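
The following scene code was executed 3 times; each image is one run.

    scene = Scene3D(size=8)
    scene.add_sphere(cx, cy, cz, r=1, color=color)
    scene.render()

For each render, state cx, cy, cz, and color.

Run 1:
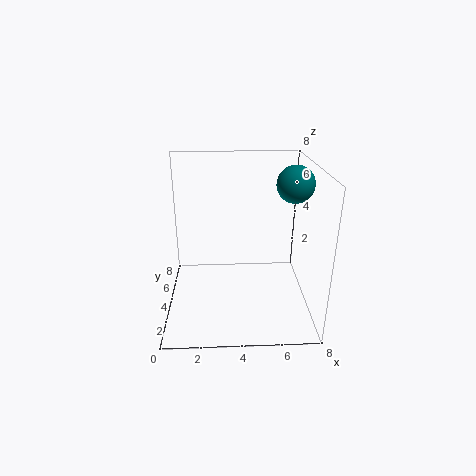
cx = 7
cy = 4
cz = 7
color = 'teal'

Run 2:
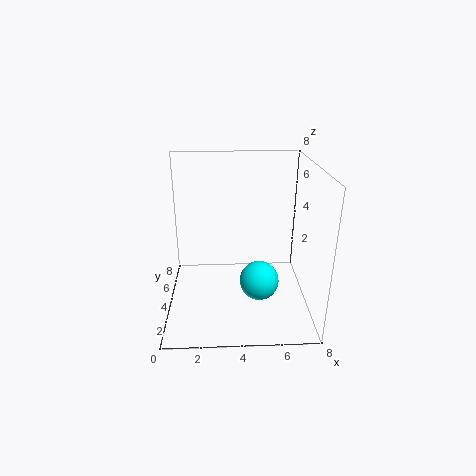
cx = 5
cy = 2
cz = 2.5
color = 'cyan'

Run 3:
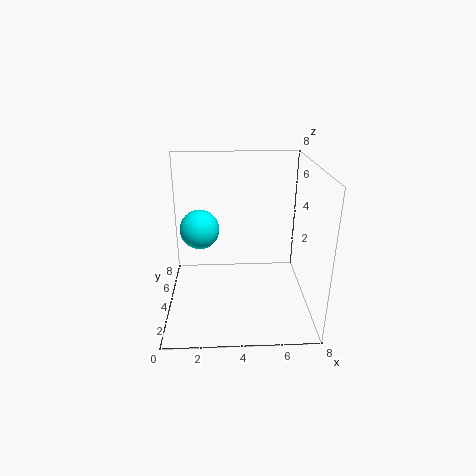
cx = 2
cy = 3
cz = 5
color = 'cyan'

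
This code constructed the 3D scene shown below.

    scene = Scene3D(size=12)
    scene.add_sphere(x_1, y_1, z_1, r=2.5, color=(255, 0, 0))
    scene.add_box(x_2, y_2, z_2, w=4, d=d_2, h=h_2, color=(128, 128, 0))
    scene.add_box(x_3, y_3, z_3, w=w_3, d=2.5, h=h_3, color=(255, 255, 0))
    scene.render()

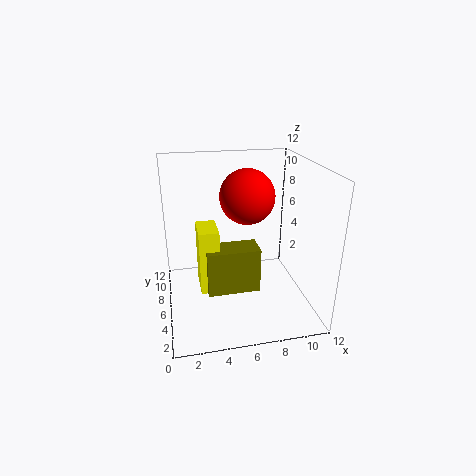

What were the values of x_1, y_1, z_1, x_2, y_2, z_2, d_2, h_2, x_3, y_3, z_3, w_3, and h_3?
x_1 = 7.5
y_1 = 9
z_1 = 8.5
x_2 = 3
y_2 = 2.5
z_2 = 3
d_2 = 2
h_2 = 3.5
x_3 = 2.5
y_3 = 3
z_3 = 3
w_3 = 1.5
h_3 = 5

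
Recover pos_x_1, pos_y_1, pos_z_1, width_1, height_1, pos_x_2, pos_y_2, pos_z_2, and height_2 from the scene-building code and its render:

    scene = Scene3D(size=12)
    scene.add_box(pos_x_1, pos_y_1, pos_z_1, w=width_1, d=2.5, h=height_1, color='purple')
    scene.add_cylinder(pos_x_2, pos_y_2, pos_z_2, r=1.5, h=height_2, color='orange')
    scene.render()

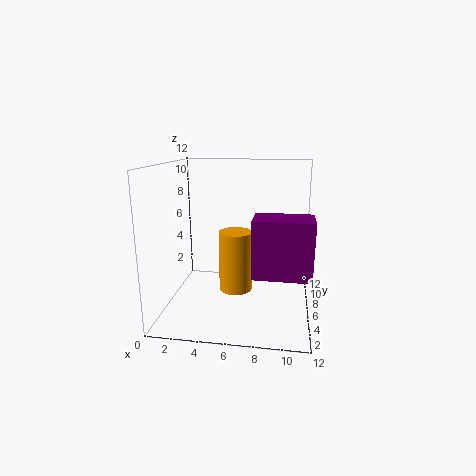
pos_x_1 = 7.75
pos_y_1 = 0.25
pos_z_1 = 5
width_1 = 4
height_1 = 4
pos_x_2 = 5.5
pos_y_2 = 7.75
pos_z_2 = 0.5
height_2 = 5.5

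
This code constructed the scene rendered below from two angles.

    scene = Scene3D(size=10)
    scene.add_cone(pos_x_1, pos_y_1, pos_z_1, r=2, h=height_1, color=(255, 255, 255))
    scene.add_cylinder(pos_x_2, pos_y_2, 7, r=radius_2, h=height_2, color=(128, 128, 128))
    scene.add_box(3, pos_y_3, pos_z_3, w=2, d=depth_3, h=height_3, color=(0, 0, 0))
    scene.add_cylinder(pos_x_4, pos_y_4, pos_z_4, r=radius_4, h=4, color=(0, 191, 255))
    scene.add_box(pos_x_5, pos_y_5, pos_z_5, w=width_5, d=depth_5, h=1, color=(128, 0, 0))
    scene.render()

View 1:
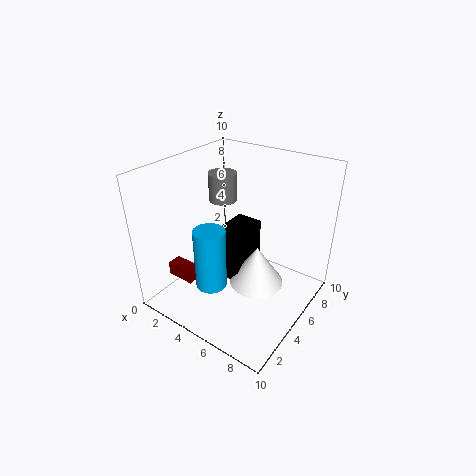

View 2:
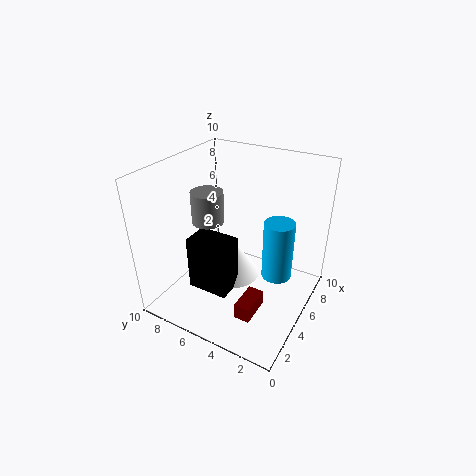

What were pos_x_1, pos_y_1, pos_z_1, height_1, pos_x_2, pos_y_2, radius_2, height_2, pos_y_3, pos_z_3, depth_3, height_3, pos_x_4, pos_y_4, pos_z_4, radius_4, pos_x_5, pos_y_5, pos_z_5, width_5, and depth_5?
pos_x_1 = 6
pos_y_1 = 6
pos_z_1 = 1
height_1 = 3
pos_x_2 = 3
pos_y_2 = 6
radius_2 = 1
height_2 = 2
pos_y_3 = 5
pos_z_3 = 1
depth_3 = 3
height_3 = 4
pos_x_4 = 5
pos_y_4 = 2
pos_z_4 = 3
radius_4 = 1
pos_x_5 = 1
pos_y_5 = 2
pos_z_5 = 2
width_5 = 2
depth_5 = 1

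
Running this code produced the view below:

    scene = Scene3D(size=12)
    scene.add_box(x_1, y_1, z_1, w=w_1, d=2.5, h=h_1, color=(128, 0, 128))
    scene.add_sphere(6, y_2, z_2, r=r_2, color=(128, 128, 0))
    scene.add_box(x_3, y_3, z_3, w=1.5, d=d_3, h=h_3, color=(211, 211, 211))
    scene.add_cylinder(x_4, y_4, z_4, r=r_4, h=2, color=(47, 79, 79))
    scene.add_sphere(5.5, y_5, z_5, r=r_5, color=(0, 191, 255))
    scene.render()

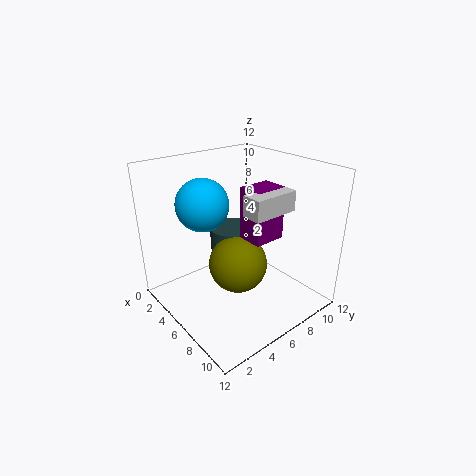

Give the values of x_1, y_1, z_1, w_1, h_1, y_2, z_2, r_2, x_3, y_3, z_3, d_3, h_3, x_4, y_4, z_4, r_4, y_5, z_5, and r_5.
x_1 = 7.5
y_1 = 5
z_1 = 7
w_1 = 2
h_1 = 4
y_2 = 6
z_2 = 3.5
r_2 = 2.5
x_3 = 9
y_3 = 4
z_3 = 9.5
d_3 = 3.5
h_3 = 1.5
x_4 = 4
y_4 = 7
z_4 = 4
r_4 = 2
y_5 = 3
z_5 = 9.5
r_5 = 2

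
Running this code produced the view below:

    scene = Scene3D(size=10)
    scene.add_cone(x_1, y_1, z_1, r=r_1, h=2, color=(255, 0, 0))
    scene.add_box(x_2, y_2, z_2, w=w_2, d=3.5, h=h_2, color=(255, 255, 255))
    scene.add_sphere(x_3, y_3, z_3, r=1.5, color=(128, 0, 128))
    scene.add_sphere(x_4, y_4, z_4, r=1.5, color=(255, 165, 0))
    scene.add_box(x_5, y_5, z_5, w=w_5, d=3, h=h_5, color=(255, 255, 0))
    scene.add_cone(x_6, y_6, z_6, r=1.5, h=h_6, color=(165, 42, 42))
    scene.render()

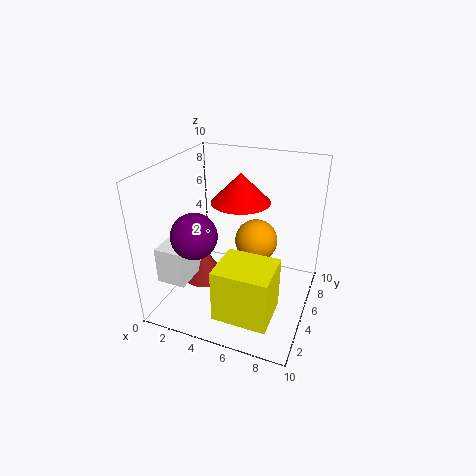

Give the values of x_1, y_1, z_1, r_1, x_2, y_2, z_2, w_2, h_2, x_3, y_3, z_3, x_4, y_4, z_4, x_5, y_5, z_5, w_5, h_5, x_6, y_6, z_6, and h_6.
x_1 = 5
y_1 = 5.5
z_1 = 7.5
r_1 = 2
x_2 = 0.5
y_2 = 1.5
z_2 = 2.5
w_2 = 2
h_2 = 2.5
x_3 = 3
y_3 = 2.5
z_3 = 6
x_4 = 6
y_4 = 6
z_4 = 4.5
x_5 = 5
y_5 = 0.5
z_5 = 1.5
w_5 = 3.5
h_5 = 3.5
x_6 = 2.5
y_6 = 4.5
z_6 = 1.5
h_6 = 2.5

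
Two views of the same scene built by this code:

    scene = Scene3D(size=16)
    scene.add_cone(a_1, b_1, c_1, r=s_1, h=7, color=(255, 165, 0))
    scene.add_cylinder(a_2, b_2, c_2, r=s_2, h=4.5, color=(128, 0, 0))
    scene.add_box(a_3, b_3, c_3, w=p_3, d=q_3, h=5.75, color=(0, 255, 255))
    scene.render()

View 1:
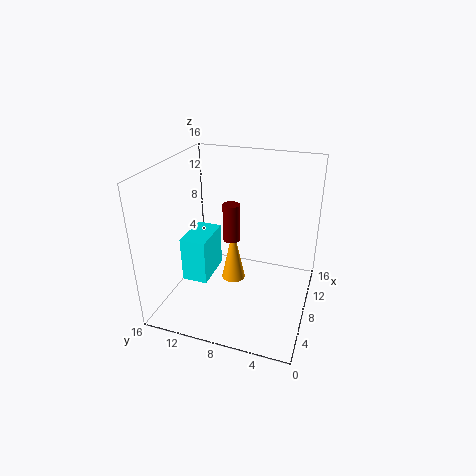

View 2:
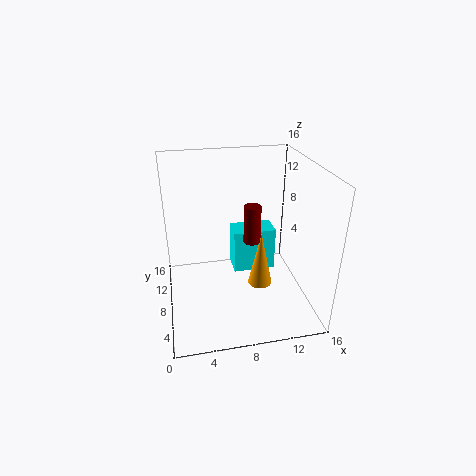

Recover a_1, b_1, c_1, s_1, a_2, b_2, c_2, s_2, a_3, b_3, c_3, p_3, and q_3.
a_1 = 11.25; b_1 = 9.75; c_1 = 0.25; s_1 = 1.5; a_2 = 10; b_2 = 9.5; c_2 = 6.5; s_2 = 1; a_3 = 8.5; b_3 = 12.5; c_3 = 0.25; p_3 = 5.5; q_3 = 3.25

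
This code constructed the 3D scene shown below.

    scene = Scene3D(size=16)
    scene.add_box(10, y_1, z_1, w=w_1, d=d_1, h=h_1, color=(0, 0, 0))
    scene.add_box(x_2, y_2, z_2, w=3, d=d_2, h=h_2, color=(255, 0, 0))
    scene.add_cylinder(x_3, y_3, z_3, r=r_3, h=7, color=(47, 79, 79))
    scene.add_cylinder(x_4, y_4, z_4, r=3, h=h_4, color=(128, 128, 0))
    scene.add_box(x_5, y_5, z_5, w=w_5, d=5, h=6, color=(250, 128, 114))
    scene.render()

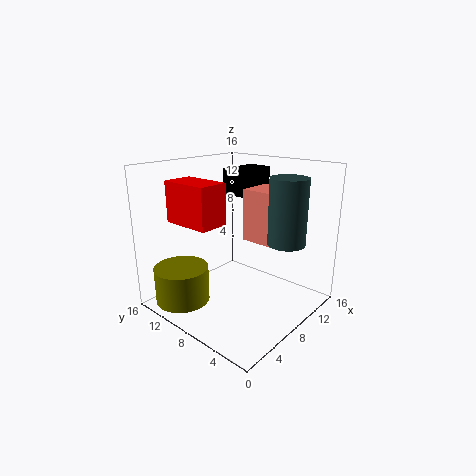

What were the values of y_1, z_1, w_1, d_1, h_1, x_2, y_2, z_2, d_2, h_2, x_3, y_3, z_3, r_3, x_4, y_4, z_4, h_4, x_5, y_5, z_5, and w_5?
y_1 = 9; z_1 = 12; w_1 = 5; d_1 = 3; h_1 = 3; x_2 = 1; y_2 = 6; z_2 = 11; d_2 = 5; h_2 = 4; x_3 = 10; y_3 = 3; z_3 = 8; r_3 = 2; x_4 = 3; y_4 = 12; z_4 = 1; h_4 = 4; x_5 = 10; y_5 = 4; z_5 = 7; w_5 = 4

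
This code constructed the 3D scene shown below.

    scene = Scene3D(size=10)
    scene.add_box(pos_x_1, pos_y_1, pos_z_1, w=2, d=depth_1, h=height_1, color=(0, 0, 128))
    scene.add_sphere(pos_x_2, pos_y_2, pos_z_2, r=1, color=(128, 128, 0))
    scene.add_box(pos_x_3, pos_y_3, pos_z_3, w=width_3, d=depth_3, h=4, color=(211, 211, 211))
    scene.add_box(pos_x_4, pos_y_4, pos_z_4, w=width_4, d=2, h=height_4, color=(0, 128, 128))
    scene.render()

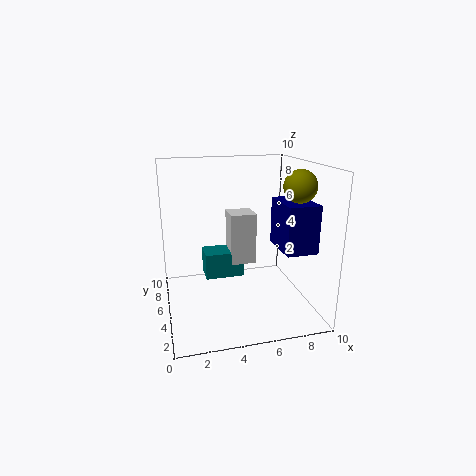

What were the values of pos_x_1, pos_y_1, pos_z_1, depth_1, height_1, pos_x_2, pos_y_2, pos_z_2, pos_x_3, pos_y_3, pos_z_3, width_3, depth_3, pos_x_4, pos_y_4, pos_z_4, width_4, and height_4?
pos_x_1 = 7, pos_y_1 = 1, pos_z_1 = 5, depth_1 = 3, height_1 = 3, pos_x_2 = 8, pos_y_2 = 2, pos_z_2 = 9, pos_x_3 = 5, pos_y_3 = 7, pos_z_3 = 2, width_3 = 2, depth_3 = 2, pos_x_4 = 3, pos_y_4 = 7, pos_z_4 = 1, width_4 = 3, height_4 = 2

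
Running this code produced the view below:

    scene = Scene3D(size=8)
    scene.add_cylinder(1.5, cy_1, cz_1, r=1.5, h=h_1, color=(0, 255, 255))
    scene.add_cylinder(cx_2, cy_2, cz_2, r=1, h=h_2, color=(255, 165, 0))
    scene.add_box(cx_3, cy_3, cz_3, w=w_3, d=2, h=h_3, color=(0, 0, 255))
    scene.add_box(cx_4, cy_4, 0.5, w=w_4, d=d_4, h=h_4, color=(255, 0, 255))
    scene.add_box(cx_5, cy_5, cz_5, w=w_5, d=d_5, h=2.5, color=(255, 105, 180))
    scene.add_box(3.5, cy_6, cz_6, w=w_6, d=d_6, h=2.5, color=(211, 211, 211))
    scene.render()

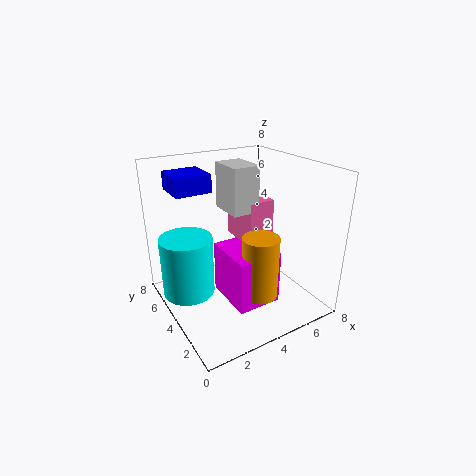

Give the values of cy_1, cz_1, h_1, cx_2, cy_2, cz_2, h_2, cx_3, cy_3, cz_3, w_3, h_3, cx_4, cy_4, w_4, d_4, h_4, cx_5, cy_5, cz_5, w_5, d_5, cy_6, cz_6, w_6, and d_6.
cy_1 = 5.5
cz_1 = 0.5
h_1 = 3.5
cx_2 = 4.5
cy_2 = 2.5
cz_2 = 1
h_2 = 3.5
cx_3 = 1
cy_3 = 5
cz_3 = 6.5
w_3 = 2
h_3 = 1
cx_4 = 3
cy_4 = 2
w_4 = 2.5
d_4 = 3
h_4 = 3
cx_5 = 4.5
cy_5 = 3.5
cz_5 = 3.5
w_5 = 1.5
d_5 = 2.5
cy_6 = 3.5
cz_6 = 5.5
w_6 = 1.5
d_6 = 2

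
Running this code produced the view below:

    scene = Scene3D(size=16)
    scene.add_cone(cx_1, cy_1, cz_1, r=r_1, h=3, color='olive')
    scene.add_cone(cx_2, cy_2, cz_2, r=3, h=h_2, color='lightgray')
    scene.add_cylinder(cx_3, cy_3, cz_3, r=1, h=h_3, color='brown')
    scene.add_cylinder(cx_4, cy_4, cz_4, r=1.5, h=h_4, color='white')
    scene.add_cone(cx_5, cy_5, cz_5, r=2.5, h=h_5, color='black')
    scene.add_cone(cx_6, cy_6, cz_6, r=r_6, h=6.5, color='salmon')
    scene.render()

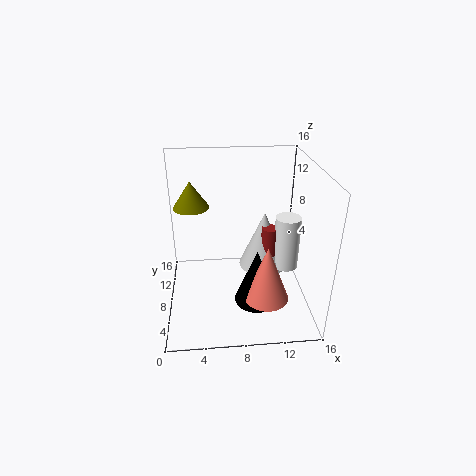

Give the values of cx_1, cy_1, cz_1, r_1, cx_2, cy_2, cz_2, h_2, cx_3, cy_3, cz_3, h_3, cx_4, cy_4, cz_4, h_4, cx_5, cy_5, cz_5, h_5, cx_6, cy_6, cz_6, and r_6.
cx_1 = 3, cy_1 = 10, cz_1 = 11, r_1 = 2, cx_2 = 11.5, cy_2 = 11, cz_2 = 2.5, h_2 = 7, cx_3 = 12, cy_3 = 10, cz_3 = 4.5, h_3 = 3.5, cx_4 = 14, cy_4 = 9.5, cz_4 = 3, h_4 = 6.5, cx_5 = 10, cy_5 = 6.5, cz_5 = 0.5, h_5 = 6.5, cx_6 = 11, cy_6 = 5.5, cz_6 = 1.5, r_6 = 2.5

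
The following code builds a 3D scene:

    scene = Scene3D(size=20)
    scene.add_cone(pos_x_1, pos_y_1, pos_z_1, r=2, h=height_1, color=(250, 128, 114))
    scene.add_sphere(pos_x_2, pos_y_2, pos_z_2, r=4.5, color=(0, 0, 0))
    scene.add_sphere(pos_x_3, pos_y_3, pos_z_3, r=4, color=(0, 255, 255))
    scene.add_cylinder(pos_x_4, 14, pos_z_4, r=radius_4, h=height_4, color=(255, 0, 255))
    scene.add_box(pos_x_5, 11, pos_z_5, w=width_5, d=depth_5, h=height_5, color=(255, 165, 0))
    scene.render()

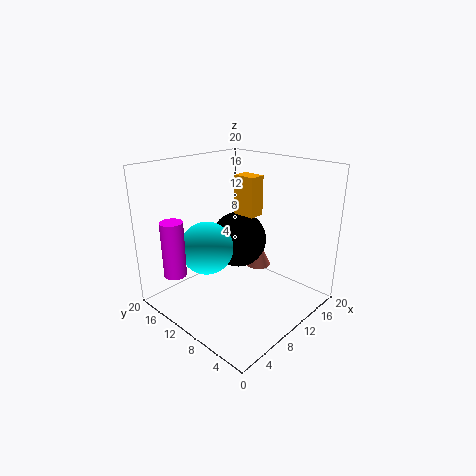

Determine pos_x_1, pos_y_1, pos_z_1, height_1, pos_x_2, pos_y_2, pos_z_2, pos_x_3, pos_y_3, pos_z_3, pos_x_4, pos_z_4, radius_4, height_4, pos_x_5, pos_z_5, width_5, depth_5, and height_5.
pos_x_1 = 17
pos_y_1 = 12
pos_z_1 = 2.5
height_1 = 4.5
pos_x_2 = 15.5
pos_y_2 = 15
pos_z_2 = 6.5
pos_x_3 = 9
pos_y_3 = 15.5
pos_z_3 = 7
pos_x_4 = 2
pos_z_4 = 6
radius_4 = 1.5
height_4 = 7.5
pos_x_5 = 14
pos_z_5 = 11.5
width_5 = 2.5
depth_5 = 3.5
height_5 = 6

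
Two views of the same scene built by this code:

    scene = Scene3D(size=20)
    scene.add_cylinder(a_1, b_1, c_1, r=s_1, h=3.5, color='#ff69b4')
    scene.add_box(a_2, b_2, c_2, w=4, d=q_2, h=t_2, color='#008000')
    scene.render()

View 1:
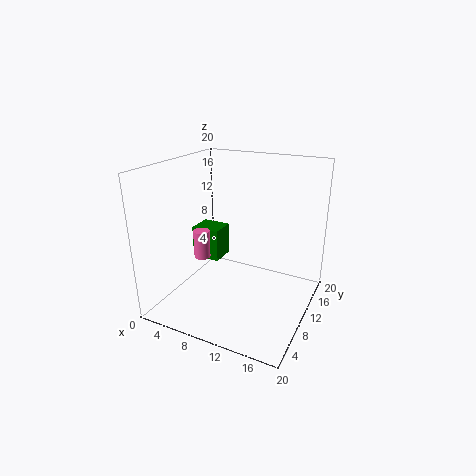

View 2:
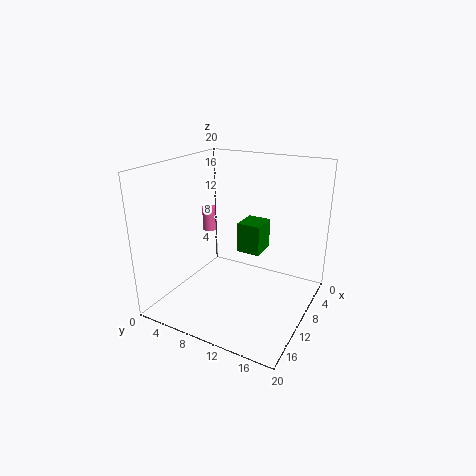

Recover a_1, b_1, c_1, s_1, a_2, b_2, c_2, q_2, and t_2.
a_1 = 8; b_1 = 4; c_1 = 9.5; s_1 = 1; a_2 = 3.5; b_2 = 8.5; c_2 = 6.5; q_2 = 3.5; t_2 = 4.5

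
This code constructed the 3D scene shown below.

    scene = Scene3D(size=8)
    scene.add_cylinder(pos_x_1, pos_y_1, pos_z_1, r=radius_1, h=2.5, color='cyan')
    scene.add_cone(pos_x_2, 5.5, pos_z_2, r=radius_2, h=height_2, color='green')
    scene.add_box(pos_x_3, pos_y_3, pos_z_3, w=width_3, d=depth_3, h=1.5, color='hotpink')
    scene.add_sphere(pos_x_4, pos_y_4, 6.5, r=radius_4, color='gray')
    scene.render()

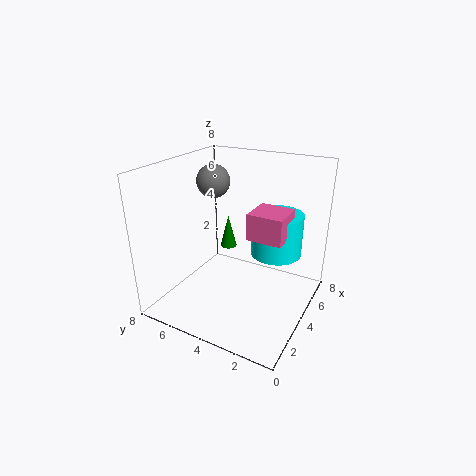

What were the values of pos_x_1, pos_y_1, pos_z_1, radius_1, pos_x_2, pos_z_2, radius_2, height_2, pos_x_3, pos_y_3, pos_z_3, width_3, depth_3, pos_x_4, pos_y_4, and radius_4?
pos_x_1 = 6
pos_y_1 = 2.5
pos_z_1 = 2.5
radius_1 = 1.5
pos_x_2 = 5.5
pos_z_2 = 2.5
radius_2 = 0.5
height_2 = 2
pos_x_3 = 4
pos_y_3 = 1.5
pos_z_3 = 4
width_3 = 2
depth_3 = 2
pos_x_4 = 5.5
pos_y_4 = 6.5
radius_4 = 1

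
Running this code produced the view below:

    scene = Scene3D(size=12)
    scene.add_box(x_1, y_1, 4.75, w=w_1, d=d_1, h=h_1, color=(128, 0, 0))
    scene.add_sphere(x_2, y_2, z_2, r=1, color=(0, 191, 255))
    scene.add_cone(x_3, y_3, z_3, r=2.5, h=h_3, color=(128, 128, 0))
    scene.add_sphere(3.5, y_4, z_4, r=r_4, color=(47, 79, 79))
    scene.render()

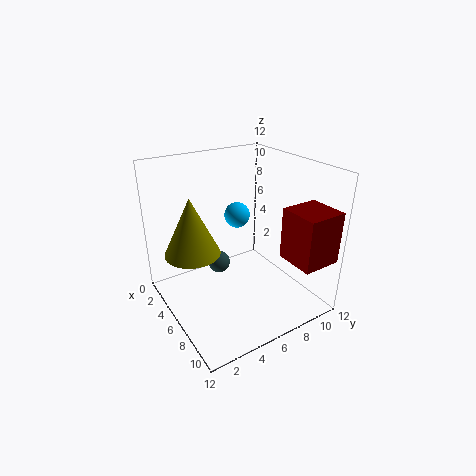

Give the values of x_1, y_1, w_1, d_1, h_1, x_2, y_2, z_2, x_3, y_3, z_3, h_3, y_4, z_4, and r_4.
x_1 = 8.5, y_1 = 8.5, w_1 = 3.25, d_1 = 3.25, h_1 = 4.25, x_2 = 6.25, y_2 = 5.75, z_2 = 8.25, x_3 = 2.75, y_3 = 3.25, z_3 = 3.75, h_3 = 5.25, y_4 = 5.5, z_4 = 2.5, r_4 = 1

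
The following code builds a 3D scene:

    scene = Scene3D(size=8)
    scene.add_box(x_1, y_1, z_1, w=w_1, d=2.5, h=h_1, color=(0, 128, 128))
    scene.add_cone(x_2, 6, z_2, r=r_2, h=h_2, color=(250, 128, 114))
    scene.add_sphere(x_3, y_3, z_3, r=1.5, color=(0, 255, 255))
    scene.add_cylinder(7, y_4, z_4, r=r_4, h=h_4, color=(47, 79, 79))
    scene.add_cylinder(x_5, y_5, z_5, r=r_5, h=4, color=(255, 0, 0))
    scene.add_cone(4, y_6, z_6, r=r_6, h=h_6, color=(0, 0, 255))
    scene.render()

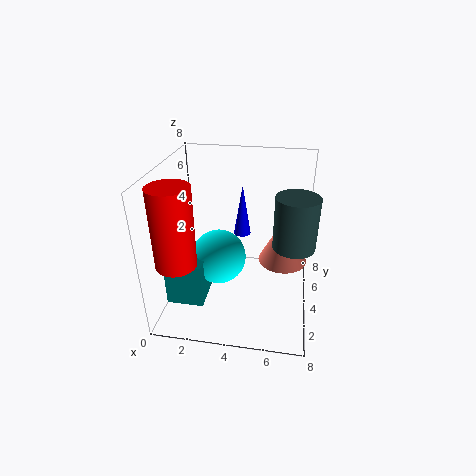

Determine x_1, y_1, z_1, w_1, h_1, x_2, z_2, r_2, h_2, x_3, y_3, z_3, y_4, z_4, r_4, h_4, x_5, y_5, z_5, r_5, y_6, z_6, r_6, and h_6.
x_1 = 0.5, y_1 = 1.5, z_1 = 1, w_1 = 2, h_1 = 2.5, x_2 = 6.5, z_2 = 1.5, r_2 = 1.5, h_2 = 3, x_3 = 3, y_3 = 3.5, z_3 = 3, y_4 = 2, z_4 = 5, r_4 = 1, h_4 = 2.5, x_5 = 1.5, y_5 = 1, z_5 = 4, r_5 = 1, y_6 = 5.5, z_6 = 3.5, r_6 = 0.5, h_6 = 3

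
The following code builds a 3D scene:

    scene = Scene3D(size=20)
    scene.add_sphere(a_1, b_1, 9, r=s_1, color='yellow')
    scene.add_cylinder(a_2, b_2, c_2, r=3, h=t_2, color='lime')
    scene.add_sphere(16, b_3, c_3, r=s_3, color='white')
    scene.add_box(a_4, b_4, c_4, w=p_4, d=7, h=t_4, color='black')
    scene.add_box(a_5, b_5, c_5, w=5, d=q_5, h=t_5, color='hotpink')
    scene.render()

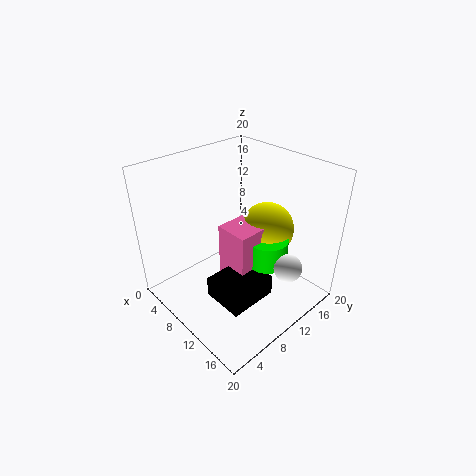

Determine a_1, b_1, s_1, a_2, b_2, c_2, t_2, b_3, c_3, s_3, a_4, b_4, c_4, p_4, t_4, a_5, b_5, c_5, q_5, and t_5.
a_1 = 10, b_1 = 16, s_1 = 4, a_2 = 12, b_2 = 14, c_2 = 5, t_2 = 4, b_3 = 14, c_3 = 6, s_3 = 2, a_4 = 9, b_4 = 5, c_4 = 2, p_4 = 6, t_4 = 3, a_5 = 7, b_5 = 9, c_5 = 2, q_5 = 5, t_5 = 9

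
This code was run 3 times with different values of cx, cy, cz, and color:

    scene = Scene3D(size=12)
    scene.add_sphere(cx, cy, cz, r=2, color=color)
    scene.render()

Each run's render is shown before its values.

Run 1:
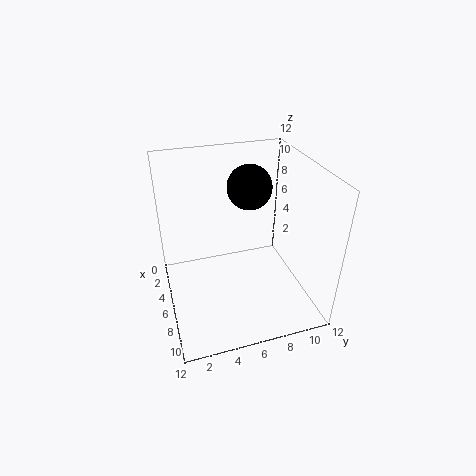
cx = 3; cy = 8; cz = 9; color = 'black'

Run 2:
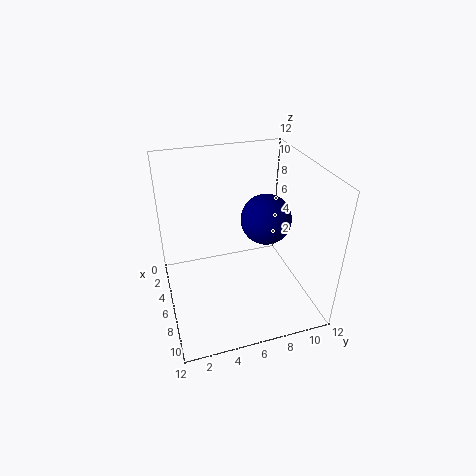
cx = 7; cy = 8; cz = 8; color = 'navy'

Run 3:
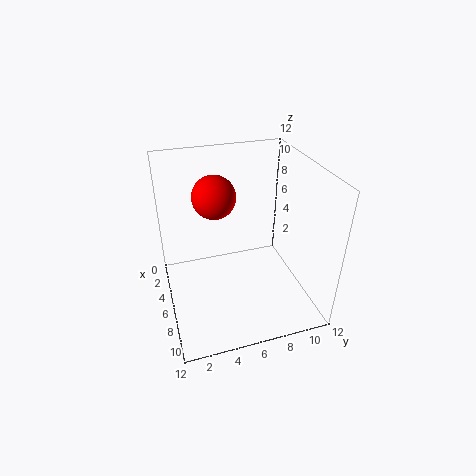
cx = 2; cy = 5; cz = 8; color = 'red'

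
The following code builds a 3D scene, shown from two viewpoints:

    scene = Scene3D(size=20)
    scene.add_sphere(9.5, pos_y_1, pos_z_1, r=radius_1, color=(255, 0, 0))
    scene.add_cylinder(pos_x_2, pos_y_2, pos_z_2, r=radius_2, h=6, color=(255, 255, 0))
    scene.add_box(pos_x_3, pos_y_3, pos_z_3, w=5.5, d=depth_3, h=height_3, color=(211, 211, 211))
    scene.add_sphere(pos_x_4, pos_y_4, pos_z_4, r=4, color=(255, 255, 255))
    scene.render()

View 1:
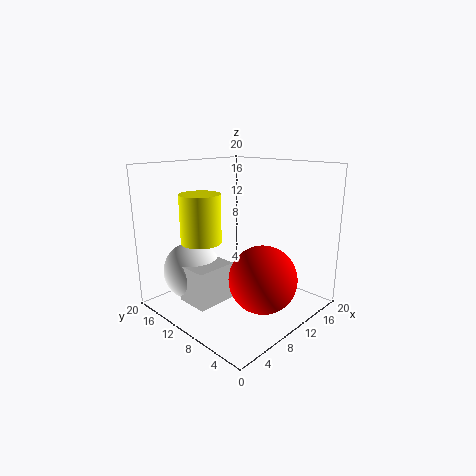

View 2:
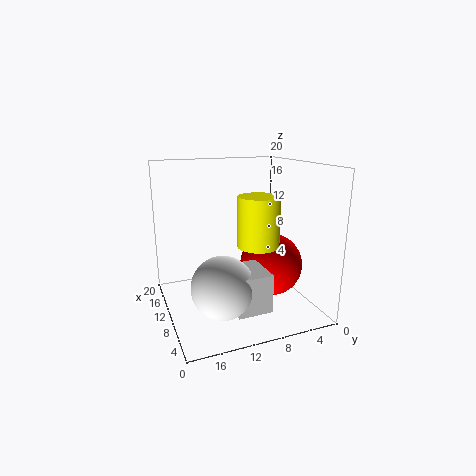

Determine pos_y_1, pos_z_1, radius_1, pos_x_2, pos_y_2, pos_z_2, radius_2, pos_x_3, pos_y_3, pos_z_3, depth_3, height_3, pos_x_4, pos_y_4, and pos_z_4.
pos_y_1 = 5
pos_z_1 = 5.5
radius_1 = 4.5
pos_x_2 = 3.5
pos_y_2 = 10
pos_z_2 = 11
radius_2 = 2.5
pos_x_3 = 2
pos_y_3 = 8.5
pos_z_3 = 2.5
depth_3 = 4.5
height_3 = 5
pos_x_4 = 5
pos_y_4 = 14
pos_z_4 = 5.5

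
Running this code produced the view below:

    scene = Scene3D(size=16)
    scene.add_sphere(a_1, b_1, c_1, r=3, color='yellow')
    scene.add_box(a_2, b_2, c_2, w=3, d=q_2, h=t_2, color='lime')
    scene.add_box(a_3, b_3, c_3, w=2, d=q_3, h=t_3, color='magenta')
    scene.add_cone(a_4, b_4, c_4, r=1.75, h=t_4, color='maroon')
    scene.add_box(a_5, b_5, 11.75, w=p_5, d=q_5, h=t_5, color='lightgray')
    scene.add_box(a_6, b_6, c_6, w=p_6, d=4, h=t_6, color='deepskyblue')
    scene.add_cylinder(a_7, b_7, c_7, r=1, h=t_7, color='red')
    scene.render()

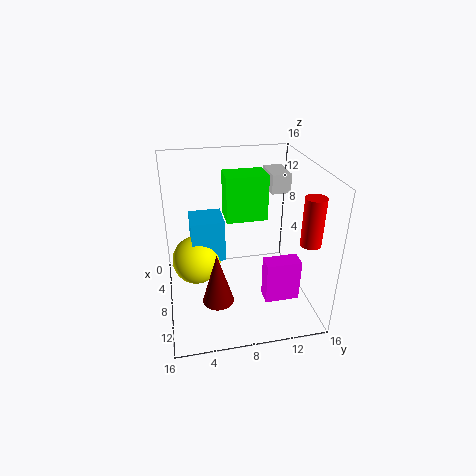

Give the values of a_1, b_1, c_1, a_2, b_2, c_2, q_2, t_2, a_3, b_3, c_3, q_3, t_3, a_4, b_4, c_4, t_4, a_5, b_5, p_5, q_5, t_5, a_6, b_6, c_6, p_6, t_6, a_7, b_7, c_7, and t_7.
a_1 = 4.25, b_1 = 3.5, c_1 = 3.25, a_2 = 5.25, b_2 = 6.75, c_2 = 10, q_2 = 4.5, t_2 = 5, a_3 = 8.75, b_3 = 10.75, c_3 = 0.5, q_3 = 4, t_3 = 5, a_4 = 10.25, b_4 = 5.25, c_4 = 1.5, t_4 = 6, a_5 = 1.5, b_5 = 12.5, p_5 = 4, q_5 = 2.25, t_5 = 2.25, a_6 = 1.5, b_6 = 3, c_6 = 3.5, p_6 = 4, t_6 = 5.25, a_7 = 14, b_7 = 13.75, c_7 = 10, t_7 = 4.75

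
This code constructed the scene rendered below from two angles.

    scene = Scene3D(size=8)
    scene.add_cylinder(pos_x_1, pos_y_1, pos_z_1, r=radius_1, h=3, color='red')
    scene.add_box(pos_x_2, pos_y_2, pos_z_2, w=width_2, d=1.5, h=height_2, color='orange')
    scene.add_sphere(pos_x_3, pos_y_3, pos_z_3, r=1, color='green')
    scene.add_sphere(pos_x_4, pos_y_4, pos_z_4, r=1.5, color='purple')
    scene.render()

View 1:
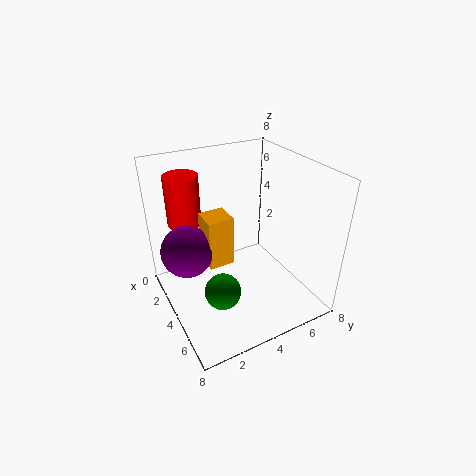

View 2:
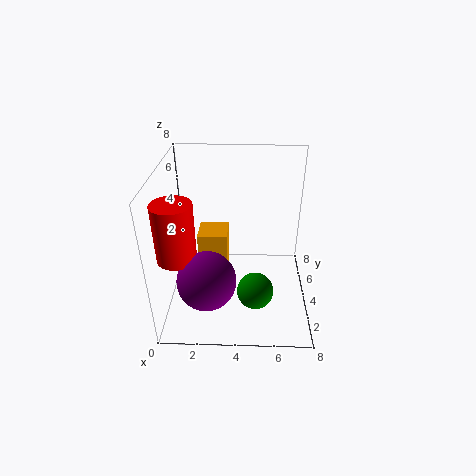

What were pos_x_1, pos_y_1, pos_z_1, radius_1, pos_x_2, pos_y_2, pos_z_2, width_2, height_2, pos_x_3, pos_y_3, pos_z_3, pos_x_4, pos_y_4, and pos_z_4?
pos_x_1 = 1, pos_y_1 = 2, pos_z_1 = 4, radius_1 = 1, pos_x_2 = 2, pos_y_2 = 2.5, pos_z_2 = 2, width_2 = 1.5, height_2 = 3, pos_x_3 = 5, pos_y_3 = 2.5, pos_z_3 = 1.5, pos_x_4 = 2.5, pos_y_4 = 1.5, pos_z_4 = 3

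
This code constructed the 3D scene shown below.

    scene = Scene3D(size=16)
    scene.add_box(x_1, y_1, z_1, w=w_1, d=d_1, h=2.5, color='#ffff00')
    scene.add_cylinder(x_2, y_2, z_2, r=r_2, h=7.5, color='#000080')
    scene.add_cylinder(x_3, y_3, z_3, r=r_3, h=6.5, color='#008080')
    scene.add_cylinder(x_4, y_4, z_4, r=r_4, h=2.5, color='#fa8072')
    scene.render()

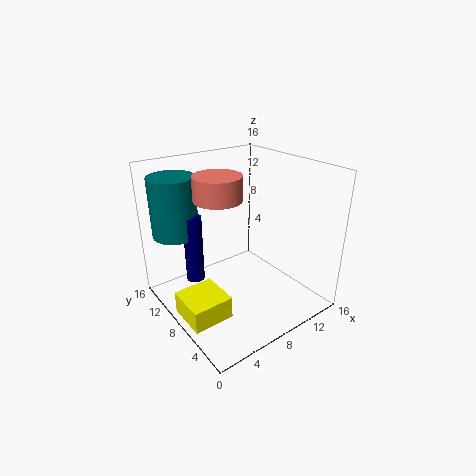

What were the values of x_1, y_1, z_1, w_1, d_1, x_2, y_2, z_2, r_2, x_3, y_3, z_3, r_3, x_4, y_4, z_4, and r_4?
x_1 = 0.5; y_1 = 5; z_1 = 0.5; w_1 = 4.5; d_1 = 4.5; x_2 = 3.5; y_2 = 10; z_2 = 3.5; r_2 = 1; x_3 = 2.5; y_3 = 12; z_3 = 8.5; r_3 = 2.5; x_4 = 5.5; y_4 = 8; z_4 = 13; r_4 = 2.5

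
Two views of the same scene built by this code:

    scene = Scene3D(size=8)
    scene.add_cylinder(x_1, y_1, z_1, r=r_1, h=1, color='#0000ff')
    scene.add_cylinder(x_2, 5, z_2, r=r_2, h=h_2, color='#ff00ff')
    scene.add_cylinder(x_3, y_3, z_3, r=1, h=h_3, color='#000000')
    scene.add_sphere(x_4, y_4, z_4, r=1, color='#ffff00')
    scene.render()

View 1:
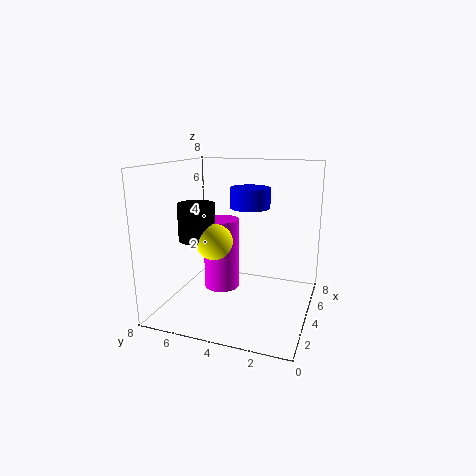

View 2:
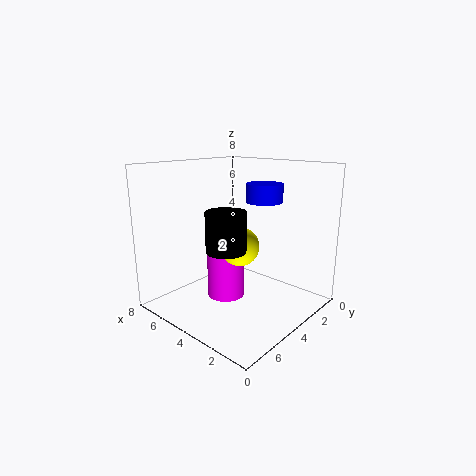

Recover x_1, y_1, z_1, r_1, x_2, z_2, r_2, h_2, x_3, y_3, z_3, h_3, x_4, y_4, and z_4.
x_1 = 3; y_1 = 3; z_1 = 6; r_1 = 1; x_2 = 4; z_2 = 1; r_2 = 1; h_2 = 4; x_3 = 3; y_3 = 6; z_3 = 4; h_3 = 2; x_4 = 3; y_4 = 5; z_4 = 4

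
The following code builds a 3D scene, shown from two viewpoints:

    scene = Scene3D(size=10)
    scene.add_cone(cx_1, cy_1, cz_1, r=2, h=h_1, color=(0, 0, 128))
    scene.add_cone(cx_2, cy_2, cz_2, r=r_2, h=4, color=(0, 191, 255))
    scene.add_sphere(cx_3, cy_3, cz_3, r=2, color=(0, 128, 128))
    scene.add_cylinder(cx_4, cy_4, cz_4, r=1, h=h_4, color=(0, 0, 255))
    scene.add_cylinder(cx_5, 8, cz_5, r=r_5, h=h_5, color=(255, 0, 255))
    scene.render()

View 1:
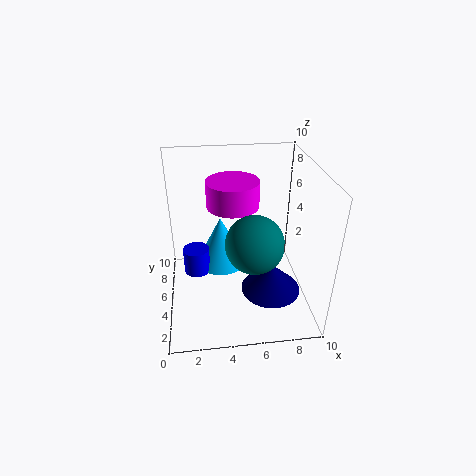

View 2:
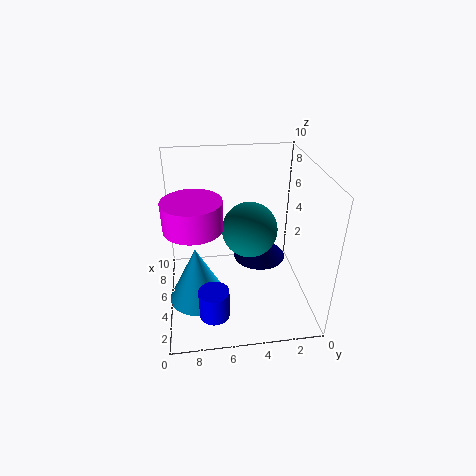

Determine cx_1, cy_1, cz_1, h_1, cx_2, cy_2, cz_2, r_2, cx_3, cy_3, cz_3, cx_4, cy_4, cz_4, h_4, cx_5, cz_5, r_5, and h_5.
cx_1 = 7, cy_1 = 3, cz_1 = 2, h_1 = 2, cx_2 = 4, cy_2 = 8, cz_2 = 1, r_2 = 2, cx_3 = 6, cy_3 = 4, cz_3 = 5, cx_4 = 2, cy_4 = 7, cz_4 = 1, h_4 = 2, cx_5 = 5, cz_5 = 6, r_5 = 2, h_5 = 2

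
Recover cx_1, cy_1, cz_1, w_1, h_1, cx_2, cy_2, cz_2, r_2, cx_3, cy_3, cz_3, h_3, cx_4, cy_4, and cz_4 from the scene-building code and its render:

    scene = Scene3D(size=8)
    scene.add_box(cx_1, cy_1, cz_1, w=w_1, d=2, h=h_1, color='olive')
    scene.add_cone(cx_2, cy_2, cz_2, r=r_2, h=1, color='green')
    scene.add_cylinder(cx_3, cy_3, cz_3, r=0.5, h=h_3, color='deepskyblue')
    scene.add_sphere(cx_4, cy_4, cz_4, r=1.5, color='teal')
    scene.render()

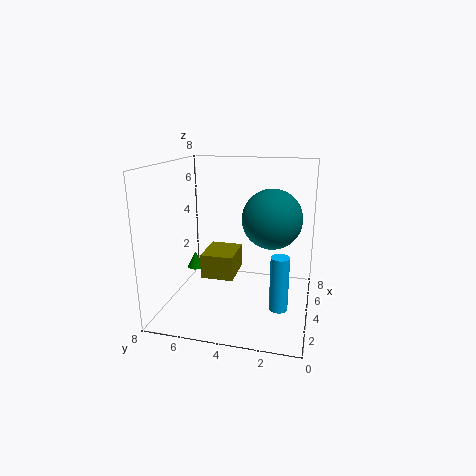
cx_1 = 4.5; cy_1 = 4.5; cz_1 = 1; w_1 = 2.5; h_1 = 1.5; cx_2 = 5; cy_2 = 7; cz_2 = 1.5; r_2 = 0.5; cx_3 = 3; cy_3 = 1.5; cz_3 = 0.5; h_3 = 3; cx_4 = 3; cy_4 = 2; cz_4 = 5.5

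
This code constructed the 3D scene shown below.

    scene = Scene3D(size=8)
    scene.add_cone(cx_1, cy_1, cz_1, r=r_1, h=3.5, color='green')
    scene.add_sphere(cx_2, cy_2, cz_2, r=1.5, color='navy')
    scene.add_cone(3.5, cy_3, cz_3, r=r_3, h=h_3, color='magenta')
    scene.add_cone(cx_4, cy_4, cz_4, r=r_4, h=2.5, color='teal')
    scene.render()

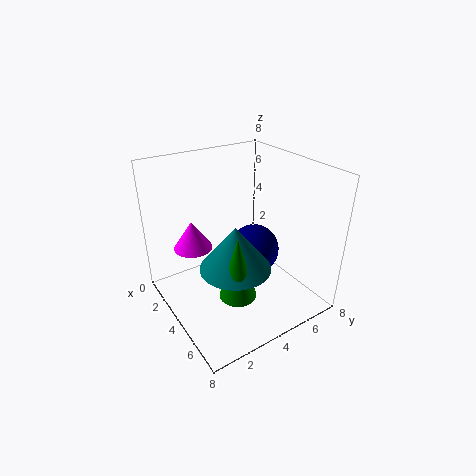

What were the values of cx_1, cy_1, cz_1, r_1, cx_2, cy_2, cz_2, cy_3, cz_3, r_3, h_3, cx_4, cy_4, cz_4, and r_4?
cx_1 = 5.5, cy_1 = 3, cz_1 = 1.5, r_1 = 1, cx_2 = 3.5, cy_2 = 5.5, cz_2 = 2.5, cy_3 = 1.5, cz_3 = 4, r_3 = 1, h_3 = 1.5, cx_4 = 4.5, cy_4 = 3.5, cz_4 = 2.5, r_4 = 2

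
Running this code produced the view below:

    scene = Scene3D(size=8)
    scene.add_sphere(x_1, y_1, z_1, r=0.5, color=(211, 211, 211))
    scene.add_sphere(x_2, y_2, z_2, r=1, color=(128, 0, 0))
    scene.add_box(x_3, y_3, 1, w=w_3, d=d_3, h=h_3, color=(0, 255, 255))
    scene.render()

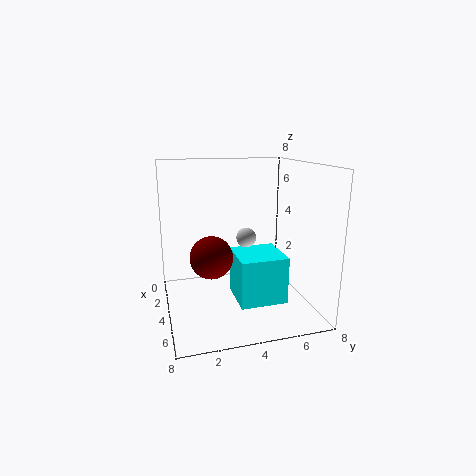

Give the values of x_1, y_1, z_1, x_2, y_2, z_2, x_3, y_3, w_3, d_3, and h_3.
x_1 = 5.5; y_1 = 4; z_1 = 4.5; x_2 = 6.5; y_2 = 2; z_2 = 4; x_3 = 4; y_3 = 3.5; w_3 = 2.5; d_3 = 2.5; h_3 = 2.5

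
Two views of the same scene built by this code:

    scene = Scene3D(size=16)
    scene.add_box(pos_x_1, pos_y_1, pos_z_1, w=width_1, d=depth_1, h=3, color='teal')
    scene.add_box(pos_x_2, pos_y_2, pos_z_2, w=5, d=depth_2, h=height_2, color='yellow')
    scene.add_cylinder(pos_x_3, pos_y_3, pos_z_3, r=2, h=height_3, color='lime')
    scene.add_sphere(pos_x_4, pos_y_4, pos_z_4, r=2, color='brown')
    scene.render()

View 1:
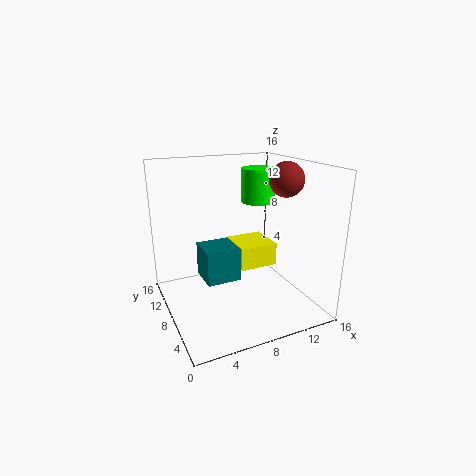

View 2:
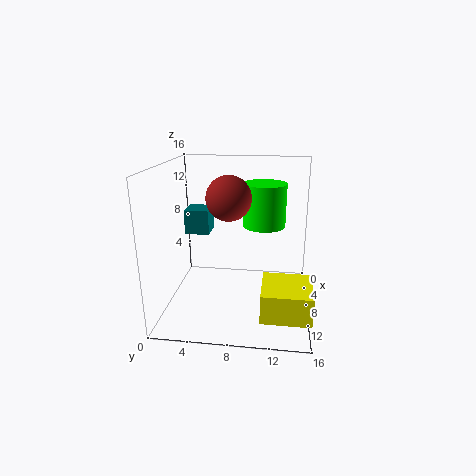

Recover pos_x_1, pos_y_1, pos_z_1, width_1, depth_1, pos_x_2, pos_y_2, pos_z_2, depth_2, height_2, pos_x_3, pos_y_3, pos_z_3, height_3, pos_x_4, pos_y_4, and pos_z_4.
pos_x_1 = 2, pos_y_1 = 1, pos_z_1 = 7, width_1 = 3, depth_1 = 3, pos_x_2 = 10, pos_y_2 = 11, pos_z_2 = 2, depth_2 = 5, height_2 = 3, pos_x_3 = 12, pos_y_3 = 11, pos_z_3 = 11, height_3 = 4, pos_x_4 = 14, pos_y_4 = 8, pos_z_4 = 14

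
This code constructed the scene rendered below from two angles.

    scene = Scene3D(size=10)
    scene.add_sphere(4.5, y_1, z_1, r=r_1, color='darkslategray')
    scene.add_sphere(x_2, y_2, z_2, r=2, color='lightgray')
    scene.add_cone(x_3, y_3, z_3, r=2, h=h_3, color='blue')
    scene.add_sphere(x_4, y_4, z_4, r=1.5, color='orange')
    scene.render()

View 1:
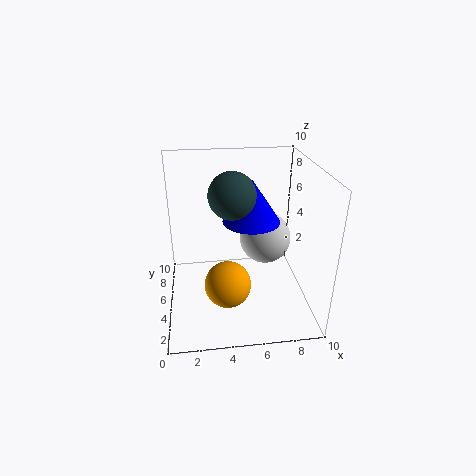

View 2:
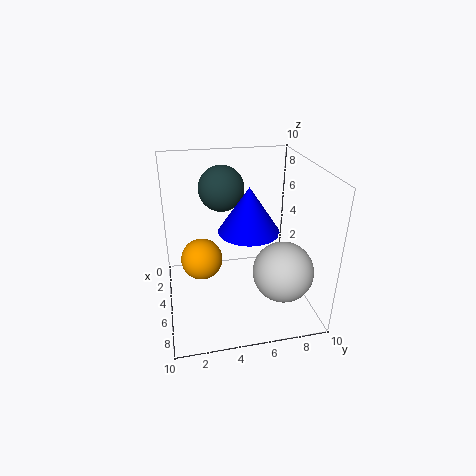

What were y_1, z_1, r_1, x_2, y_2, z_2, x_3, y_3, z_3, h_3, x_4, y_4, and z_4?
y_1 = 4; z_1 = 8.5; r_1 = 1.5; x_2 = 7.5; y_2 = 7.5; z_2 = 3.5; x_3 = 6; y_3 = 5.5; z_3 = 6; h_3 = 3; x_4 = 4; y_4 = 2.5; z_4 = 3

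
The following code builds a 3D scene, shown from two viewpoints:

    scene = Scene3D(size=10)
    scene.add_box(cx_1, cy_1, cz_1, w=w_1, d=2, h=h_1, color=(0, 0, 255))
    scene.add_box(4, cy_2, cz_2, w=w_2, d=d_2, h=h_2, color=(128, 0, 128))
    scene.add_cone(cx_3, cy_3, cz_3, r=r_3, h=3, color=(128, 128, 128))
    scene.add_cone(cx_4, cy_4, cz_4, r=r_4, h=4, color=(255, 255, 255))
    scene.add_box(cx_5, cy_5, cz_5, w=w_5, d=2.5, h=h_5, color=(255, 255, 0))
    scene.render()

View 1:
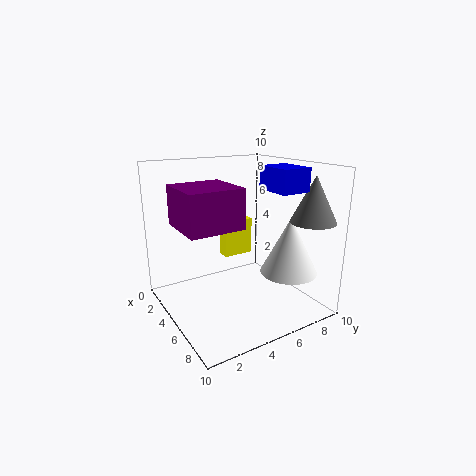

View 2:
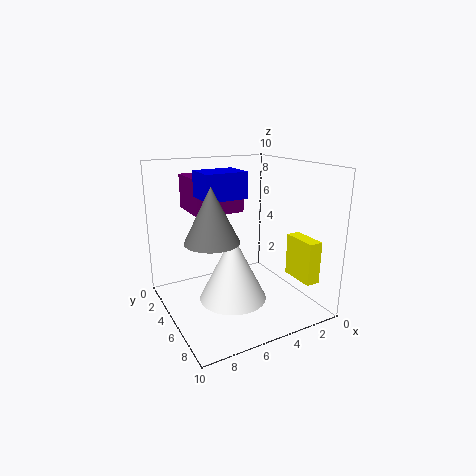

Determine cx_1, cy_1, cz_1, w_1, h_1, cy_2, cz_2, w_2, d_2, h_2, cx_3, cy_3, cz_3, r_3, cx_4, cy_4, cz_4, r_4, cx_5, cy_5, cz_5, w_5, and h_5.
cx_1 = 6; cy_1 = 6; cz_1 = 8.5; w_1 = 2.5; h_1 = 1.5; cy_2 = 0.5; cz_2 = 6.5; w_2 = 3.5; d_2 = 3.5; h_2 = 2.5; cx_3 = 8.5; cy_3 = 8.5; cz_3 = 6.5; r_3 = 1.5; cx_4 = 7; cy_4 = 8; cz_4 = 2.5; r_4 = 2; cx_5 = 0.5; cy_5 = 6; cz_5 = 2; w_5 = 1; h_5 = 3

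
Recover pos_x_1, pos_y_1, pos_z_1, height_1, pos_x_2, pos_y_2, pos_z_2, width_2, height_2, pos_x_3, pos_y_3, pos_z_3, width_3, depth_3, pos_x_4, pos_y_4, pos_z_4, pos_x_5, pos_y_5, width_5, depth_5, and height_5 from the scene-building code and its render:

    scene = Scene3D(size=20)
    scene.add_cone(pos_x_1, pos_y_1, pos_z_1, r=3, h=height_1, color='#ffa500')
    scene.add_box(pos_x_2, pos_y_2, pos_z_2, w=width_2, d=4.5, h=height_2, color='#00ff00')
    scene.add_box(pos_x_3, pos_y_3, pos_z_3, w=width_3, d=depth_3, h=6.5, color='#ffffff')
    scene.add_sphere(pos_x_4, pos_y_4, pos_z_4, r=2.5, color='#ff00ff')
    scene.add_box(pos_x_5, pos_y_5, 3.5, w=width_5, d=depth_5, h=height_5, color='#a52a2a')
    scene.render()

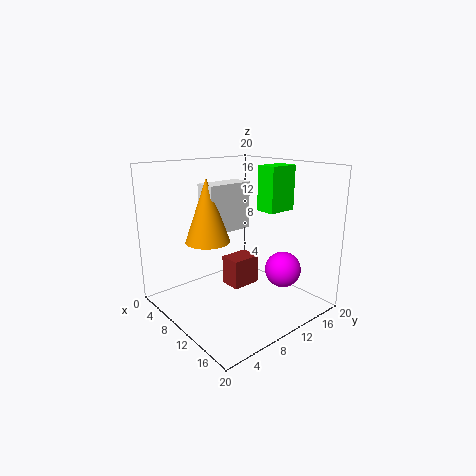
pos_x_1 = 8.5
pos_y_1 = 6
pos_z_1 = 10
height_1 = 8.5
pos_x_2 = 9
pos_y_2 = 14.5
pos_z_2 = 13
width_2 = 3
height_2 = 6.5
pos_x_3 = 6.5
pos_y_3 = 6
pos_z_3 = 11
width_3 = 3
depth_3 = 6.5
pos_x_4 = 14.5
pos_y_4 = 14.5
pos_z_4 = 5.5
pos_x_5 = 9
pos_y_5 = 8
width_5 = 3
depth_5 = 4
height_5 = 4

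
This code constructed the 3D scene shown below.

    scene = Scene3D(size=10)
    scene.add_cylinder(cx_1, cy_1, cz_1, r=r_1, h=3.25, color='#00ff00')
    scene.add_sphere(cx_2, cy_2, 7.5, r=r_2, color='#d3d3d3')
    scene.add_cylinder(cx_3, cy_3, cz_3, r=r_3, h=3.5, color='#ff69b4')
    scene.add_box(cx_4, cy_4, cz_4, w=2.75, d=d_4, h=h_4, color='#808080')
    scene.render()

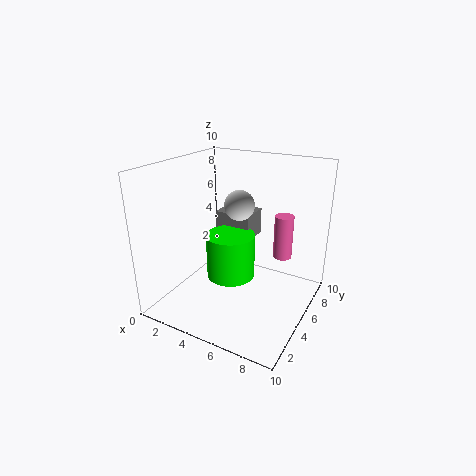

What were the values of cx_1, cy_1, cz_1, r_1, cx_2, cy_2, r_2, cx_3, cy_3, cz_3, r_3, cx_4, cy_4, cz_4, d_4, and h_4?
cx_1 = 4.25; cy_1 = 5.25; cz_1 = 1.75; r_1 = 1.75; cx_2 = 5.25; cy_2 = 4.75; r_2 = 1; cx_3 = 6.75; cy_3 = 9.25; cz_3 = 2; r_3 = 0.75; cx_4 = 2.25; cy_4 = 6.5; cz_4 = 4; d_4 = 2.25; h_4 = 2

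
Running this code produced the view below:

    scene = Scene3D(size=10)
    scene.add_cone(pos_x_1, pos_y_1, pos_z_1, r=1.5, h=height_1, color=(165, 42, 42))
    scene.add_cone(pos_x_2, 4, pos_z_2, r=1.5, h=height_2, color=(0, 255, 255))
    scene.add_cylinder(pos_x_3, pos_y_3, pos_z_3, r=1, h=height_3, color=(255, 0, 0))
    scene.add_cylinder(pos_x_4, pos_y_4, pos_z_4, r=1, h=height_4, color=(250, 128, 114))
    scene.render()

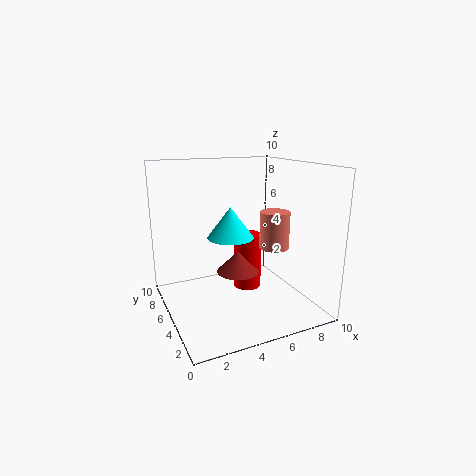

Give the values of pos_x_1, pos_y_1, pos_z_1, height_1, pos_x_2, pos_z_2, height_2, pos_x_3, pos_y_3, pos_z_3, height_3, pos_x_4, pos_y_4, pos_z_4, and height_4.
pos_x_1 = 5; pos_y_1 = 5; pos_z_1 = 2.5; height_1 = 1.5; pos_x_2 = 4; pos_z_2 = 5.5; height_2 = 2; pos_x_3 = 6; pos_y_3 = 5.5; pos_z_3 = 1; height_3 = 4; pos_x_4 = 7; pos_y_4 = 3.5; pos_z_4 = 4.5; height_4 = 2.5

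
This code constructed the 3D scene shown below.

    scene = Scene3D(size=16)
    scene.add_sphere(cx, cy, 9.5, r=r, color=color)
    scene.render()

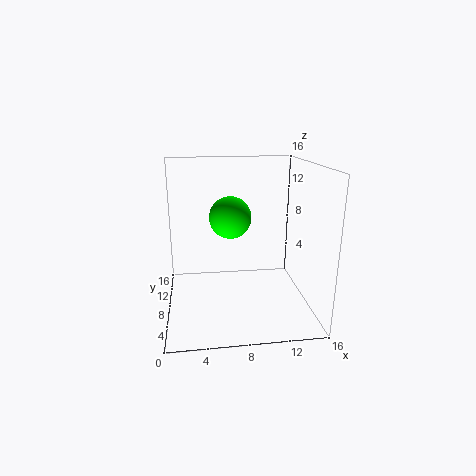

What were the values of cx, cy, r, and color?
cx = 7.5, cy = 11, r = 2.5, color = 'lime'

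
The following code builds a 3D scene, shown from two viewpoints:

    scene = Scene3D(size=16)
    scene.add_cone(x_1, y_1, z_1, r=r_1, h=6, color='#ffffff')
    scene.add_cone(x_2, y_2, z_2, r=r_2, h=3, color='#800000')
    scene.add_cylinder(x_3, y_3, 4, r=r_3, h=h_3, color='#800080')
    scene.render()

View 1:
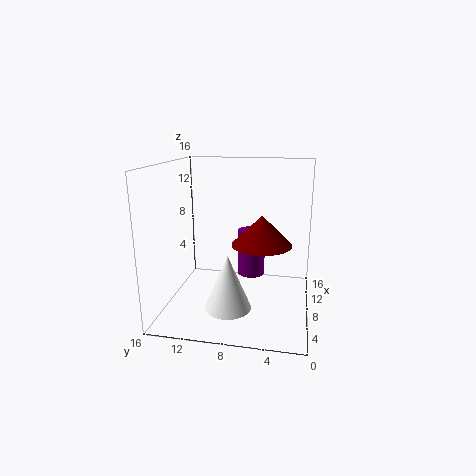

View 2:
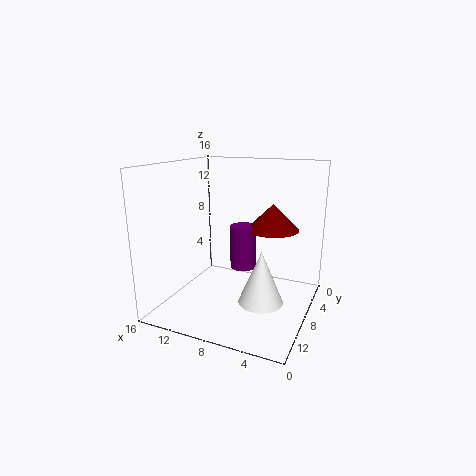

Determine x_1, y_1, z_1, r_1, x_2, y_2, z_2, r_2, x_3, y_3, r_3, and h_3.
x_1 = 5; y_1 = 8.5; z_1 = 1; r_1 = 2.5; x_2 = 5; y_2 = 5; z_2 = 8.5; r_2 = 3; x_3 = 8; y_3 = 6.5; r_3 = 1.5; h_3 = 5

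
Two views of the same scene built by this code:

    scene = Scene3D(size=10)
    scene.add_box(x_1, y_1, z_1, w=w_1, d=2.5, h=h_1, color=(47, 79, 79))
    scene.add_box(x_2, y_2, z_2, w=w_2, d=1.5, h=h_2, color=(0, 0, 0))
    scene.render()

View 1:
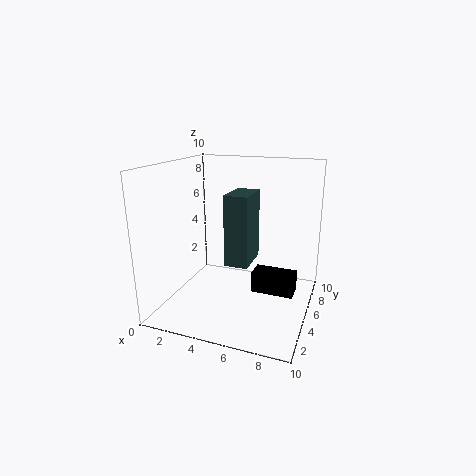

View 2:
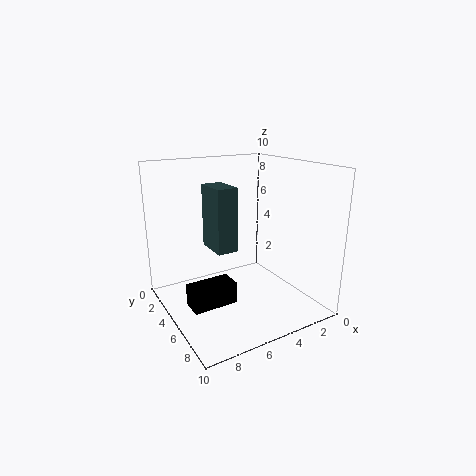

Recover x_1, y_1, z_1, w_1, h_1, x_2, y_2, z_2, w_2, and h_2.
x_1 = 5
y_1 = 2.5
z_1 = 4
w_1 = 1.5
h_1 = 4.5
x_2 = 6
y_2 = 5
z_2 = 1
w_2 = 3
h_2 = 1.5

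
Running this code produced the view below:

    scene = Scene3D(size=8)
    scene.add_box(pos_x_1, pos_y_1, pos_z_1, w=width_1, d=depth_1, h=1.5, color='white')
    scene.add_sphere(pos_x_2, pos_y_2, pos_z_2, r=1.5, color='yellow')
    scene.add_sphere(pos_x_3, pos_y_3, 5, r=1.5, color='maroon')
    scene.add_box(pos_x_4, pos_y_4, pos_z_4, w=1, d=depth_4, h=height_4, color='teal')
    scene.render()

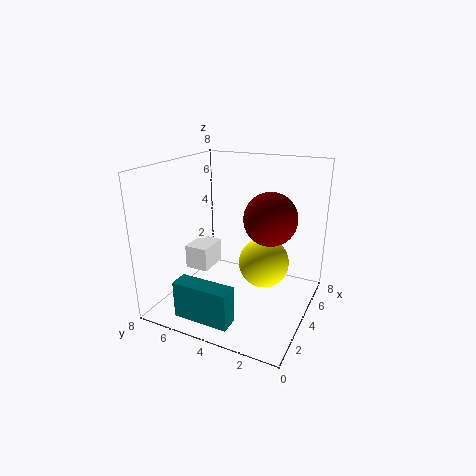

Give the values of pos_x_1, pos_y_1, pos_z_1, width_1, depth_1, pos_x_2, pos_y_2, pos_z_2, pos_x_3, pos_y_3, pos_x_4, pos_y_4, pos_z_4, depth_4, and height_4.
pos_x_1 = 4.5
pos_y_1 = 6.5
pos_z_1 = 1
width_1 = 2
depth_1 = 1.5
pos_x_2 = 5.5
pos_y_2 = 3
pos_z_2 = 2
pos_x_3 = 5
pos_y_3 = 2.5
pos_x_4 = 0.5
pos_y_4 = 3
pos_z_4 = 0.5
depth_4 = 3
height_4 = 2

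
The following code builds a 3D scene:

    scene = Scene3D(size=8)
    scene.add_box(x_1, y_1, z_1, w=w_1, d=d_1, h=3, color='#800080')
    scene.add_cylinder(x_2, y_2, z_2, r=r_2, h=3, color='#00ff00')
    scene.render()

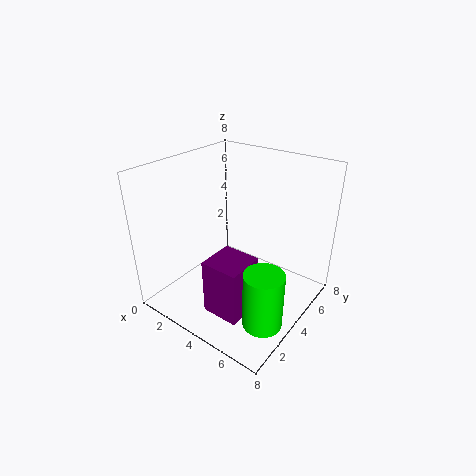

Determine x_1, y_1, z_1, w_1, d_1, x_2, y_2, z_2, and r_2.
x_1 = 4, y_1 = 1, z_1 = 1, w_1 = 2, d_1 = 2, x_2 = 7, y_2 = 2, z_2 = 1, r_2 = 1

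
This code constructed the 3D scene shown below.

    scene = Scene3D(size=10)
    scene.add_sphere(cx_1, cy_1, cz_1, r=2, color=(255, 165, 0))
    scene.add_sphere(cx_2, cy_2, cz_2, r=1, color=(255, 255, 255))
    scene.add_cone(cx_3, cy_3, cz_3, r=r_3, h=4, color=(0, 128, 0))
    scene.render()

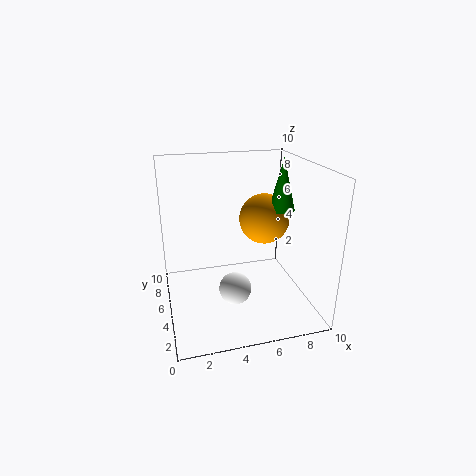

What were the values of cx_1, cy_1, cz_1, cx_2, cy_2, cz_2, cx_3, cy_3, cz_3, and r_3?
cx_1 = 8
cy_1 = 8
cz_1 = 5
cx_2 = 4
cy_2 = 2
cz_2 = 3
cx_3 = 9
cy_3 = 7
cz_3 = 6
r_3 = 1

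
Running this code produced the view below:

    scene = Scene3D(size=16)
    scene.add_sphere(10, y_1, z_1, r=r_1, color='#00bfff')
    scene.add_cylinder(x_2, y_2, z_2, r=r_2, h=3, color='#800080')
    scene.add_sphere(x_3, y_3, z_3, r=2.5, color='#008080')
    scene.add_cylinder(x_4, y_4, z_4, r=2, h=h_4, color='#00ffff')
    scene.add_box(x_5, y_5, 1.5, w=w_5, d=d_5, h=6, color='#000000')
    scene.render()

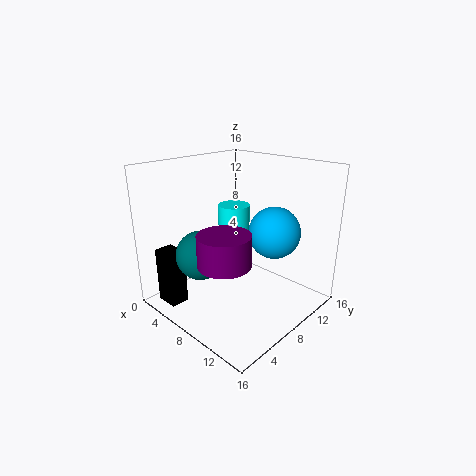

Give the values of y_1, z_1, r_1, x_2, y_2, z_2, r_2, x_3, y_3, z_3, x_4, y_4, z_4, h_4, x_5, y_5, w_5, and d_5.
y_1 = 12
z_1 = 8
r_1 = 3
x_2 = 11.5
y_2 = 2.5
z_2 = 8
r_2 = 2.5
x_3 = 7.5
y_3 = 3
z_3 = 7.5
x_4 = 3.5
y_4 = 12
z_4 = 2.5
h_4 = 7.5
x_5 = 3
y_5 = 0.5
w_5 = 2.5
d_5 = 2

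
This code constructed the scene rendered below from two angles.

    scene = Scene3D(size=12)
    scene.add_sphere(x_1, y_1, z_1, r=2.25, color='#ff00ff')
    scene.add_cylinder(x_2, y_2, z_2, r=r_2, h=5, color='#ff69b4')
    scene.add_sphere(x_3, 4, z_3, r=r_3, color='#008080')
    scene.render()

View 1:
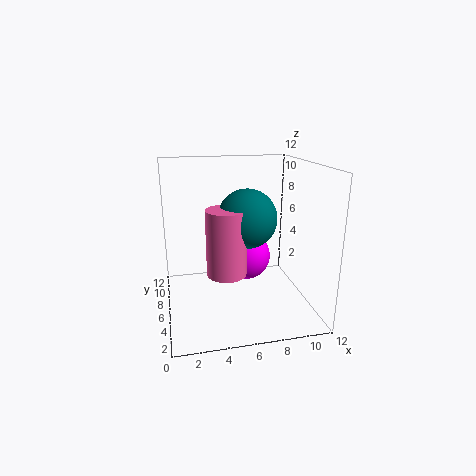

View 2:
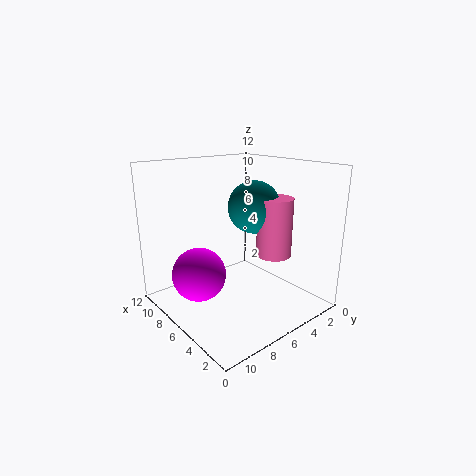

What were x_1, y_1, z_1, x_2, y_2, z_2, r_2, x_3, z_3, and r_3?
x_1 = 7.5; y_1 = 9; z_1 = 3; x_2 = 4.5; y_2 = 3.25; z_2 = 4.25; r_2 = 1.5; x_3 = 6.25; z_3 = 8.25; r_3 = 2.25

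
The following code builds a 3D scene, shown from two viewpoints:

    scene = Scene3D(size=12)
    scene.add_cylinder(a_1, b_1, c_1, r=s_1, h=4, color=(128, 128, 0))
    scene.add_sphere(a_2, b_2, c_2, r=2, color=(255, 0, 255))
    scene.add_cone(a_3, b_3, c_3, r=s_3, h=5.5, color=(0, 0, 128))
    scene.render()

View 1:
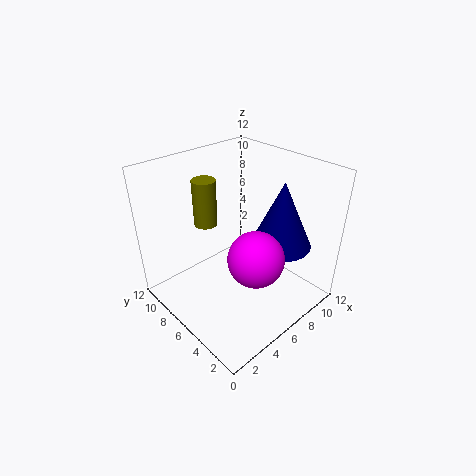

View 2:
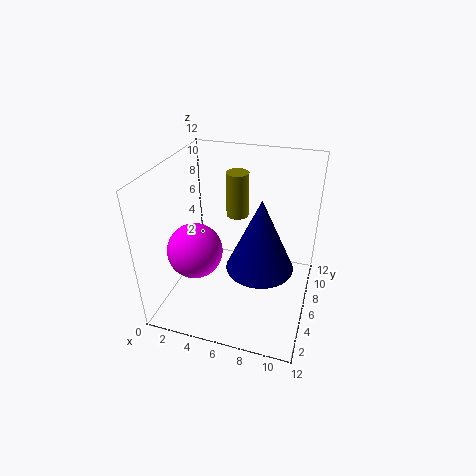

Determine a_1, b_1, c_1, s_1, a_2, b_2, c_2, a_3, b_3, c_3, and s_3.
a_1 = 5; b_1 = 9; c_1 = 6.5; s_1 = 1; a_2 = 4; b_2 = 2; c_2 = 7; a_3 = 8.5; b_3 = 3.5; c_3 = 5.5; s_3 = 2.5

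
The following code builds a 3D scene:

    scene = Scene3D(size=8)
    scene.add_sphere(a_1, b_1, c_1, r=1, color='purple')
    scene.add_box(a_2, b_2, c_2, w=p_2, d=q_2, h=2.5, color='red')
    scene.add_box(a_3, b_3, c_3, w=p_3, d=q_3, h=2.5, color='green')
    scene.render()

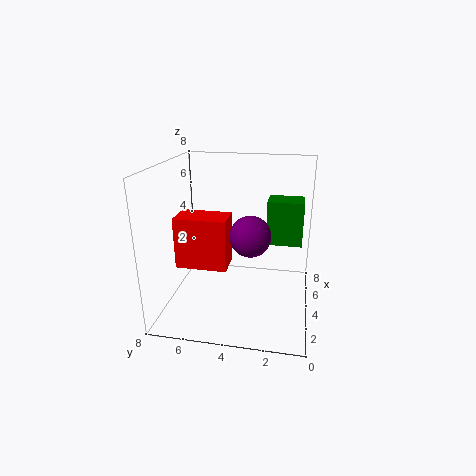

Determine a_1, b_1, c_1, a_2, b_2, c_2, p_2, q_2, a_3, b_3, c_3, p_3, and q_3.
a_1 = 2; b_1 = 3; c_1 = 5; a_2 = 1; b_2 = 4; c_2 = 3.5; p_2 = 1.5; q_2 = 2.5; a_3 = 4.5; b_3 = 0.5; c_3 = 3.5; p_3 = 1.5; q_3 = 2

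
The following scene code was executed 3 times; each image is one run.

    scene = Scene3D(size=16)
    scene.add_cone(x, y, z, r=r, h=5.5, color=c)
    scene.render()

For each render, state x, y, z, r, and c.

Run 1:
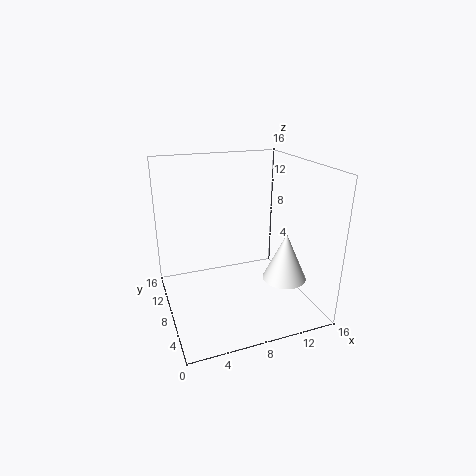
x = 13, y = 6, z = 3, r = 2.5, c = 'white'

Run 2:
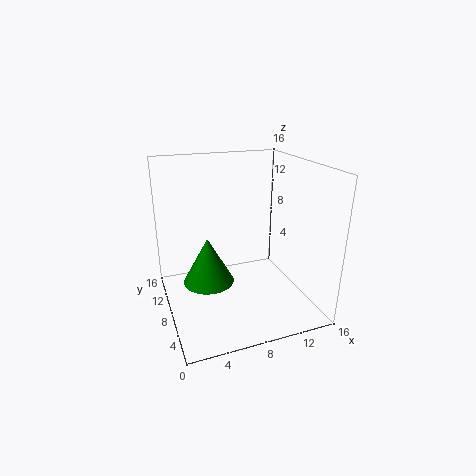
x = 5, y = 10, z = 2, r = 3, c = 'green'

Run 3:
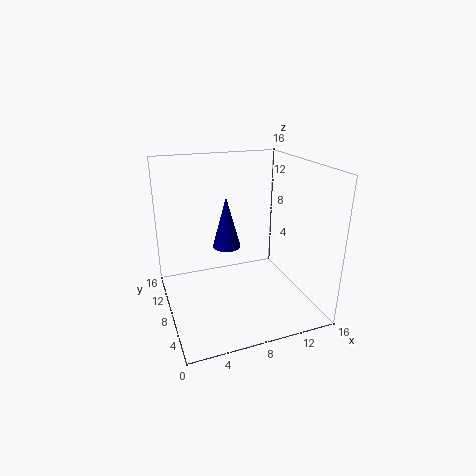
x = 6.5, y = 7.5, z = 7.5, r = 1.5, c = 'navy'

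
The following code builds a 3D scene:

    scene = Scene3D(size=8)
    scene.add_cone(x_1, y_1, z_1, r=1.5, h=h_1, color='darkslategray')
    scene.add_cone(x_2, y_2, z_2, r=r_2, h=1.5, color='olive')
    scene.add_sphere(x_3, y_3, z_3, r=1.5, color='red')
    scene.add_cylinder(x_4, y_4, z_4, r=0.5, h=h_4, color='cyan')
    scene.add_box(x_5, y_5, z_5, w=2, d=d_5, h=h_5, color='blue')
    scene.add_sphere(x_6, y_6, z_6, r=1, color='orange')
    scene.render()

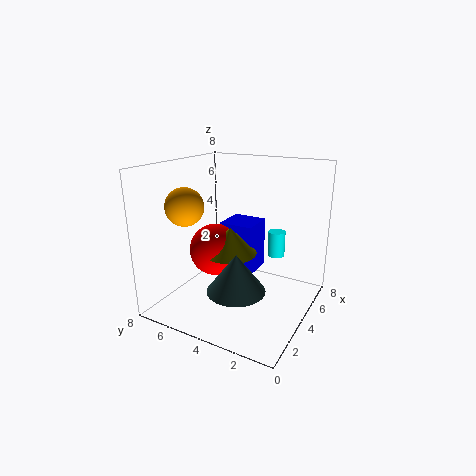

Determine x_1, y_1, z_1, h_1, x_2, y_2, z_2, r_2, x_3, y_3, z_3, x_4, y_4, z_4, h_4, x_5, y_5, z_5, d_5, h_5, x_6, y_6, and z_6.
x_1 = 2; y_1 = 3; z_1 = 2; h_1 = 2; x_2 = 4; y_2 = 4.5; z_2 = 3; r_2 = 1.5; x_3 = 4; y_3 = 5.5; z_3 = 3; x_4 = 6; y_4 = 2.5; z_4 = 2.5; h_4 = 1.5; x_5 = 4.5; y_5 = 3.5; z_5 = 1.5; d_5 = 2; h_5 = 3; x_6 = 2; y_6 = 6; z_6 = 6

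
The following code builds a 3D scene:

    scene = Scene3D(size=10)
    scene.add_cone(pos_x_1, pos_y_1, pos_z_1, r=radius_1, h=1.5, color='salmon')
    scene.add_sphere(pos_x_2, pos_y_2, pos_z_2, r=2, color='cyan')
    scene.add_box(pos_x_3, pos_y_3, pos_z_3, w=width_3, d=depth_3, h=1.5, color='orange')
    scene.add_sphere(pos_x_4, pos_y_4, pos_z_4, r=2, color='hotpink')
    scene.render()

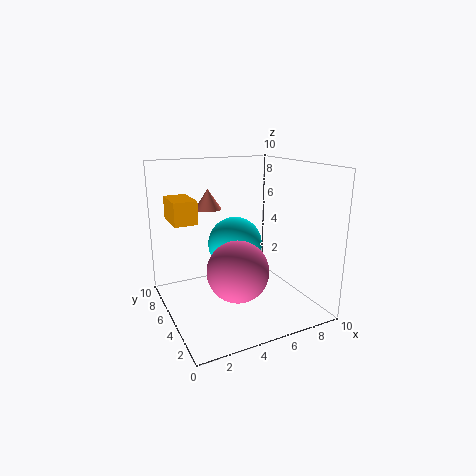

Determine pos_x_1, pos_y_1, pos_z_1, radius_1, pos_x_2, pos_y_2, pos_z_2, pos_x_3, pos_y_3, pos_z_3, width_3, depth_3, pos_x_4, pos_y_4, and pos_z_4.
pos_x_1 = 4, pos_y_1 = 8, pos_z_1 = 6.5, radius_1 = 1, pos_x_2 = 5.5, pos_y_2 = 6.5, pos_z_2 = 4, pos_x_3 = 0.5, pos_y_3 = 4.5, pos_z_3 = 6.5, width_3 = 1.5, depth_3 = 2.5, pos_x_4 = 4, pos_y_4 = 3, pos_z_4 = 3.5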